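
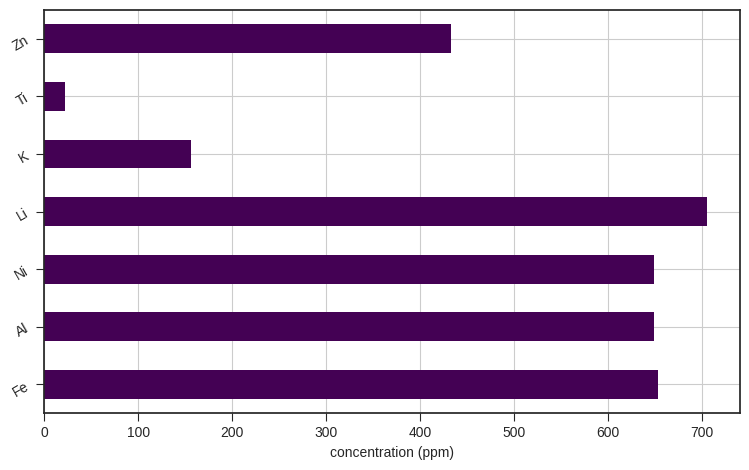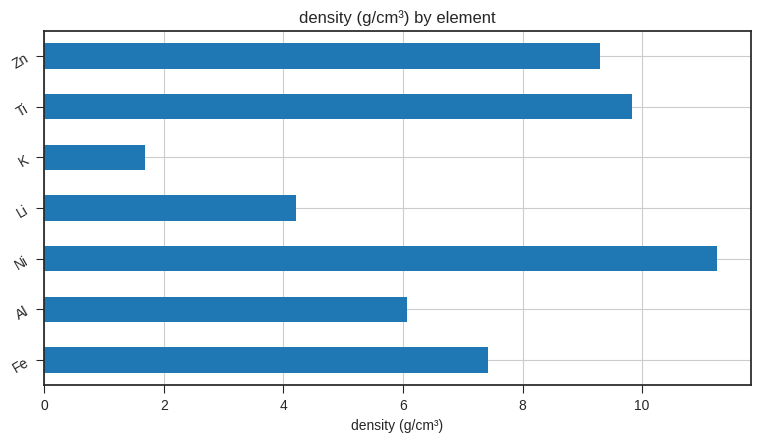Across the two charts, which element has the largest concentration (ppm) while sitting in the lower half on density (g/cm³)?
Li

Chart 2 median density (g/cm³) ≈ 8; below-median elements: Al, Li, K. Among those, Li has the highest concentration (ppm) (≈ 700).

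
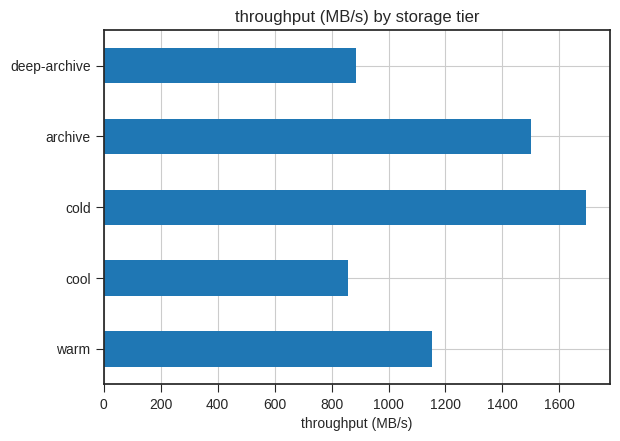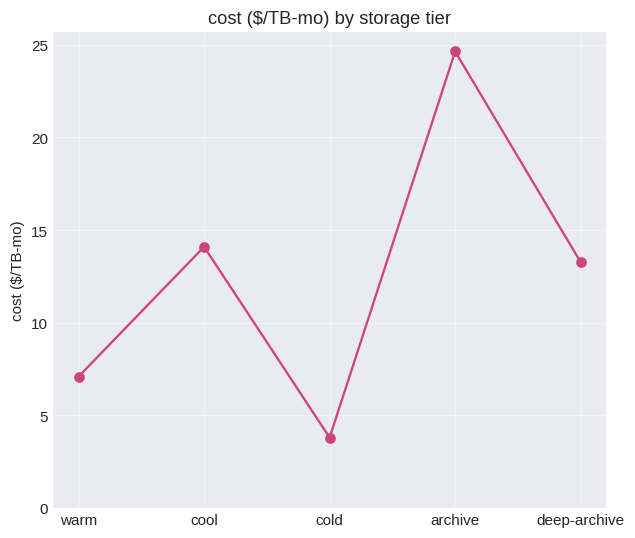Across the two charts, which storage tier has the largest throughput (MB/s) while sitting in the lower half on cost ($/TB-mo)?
Chart 2 median cost ($/TB-mo) ≈ 15; below-median storage tiers: warm, cold. Among those, cold has the highest throughput (MB/s) (≈ 1600).

cold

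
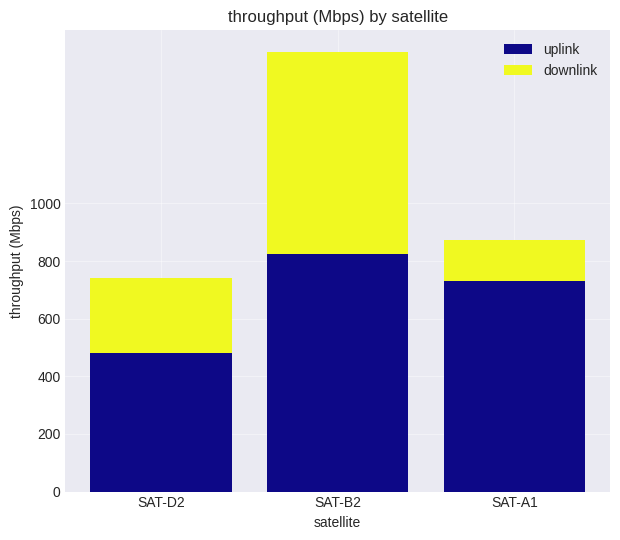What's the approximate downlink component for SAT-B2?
≈ 800

downlink top ≈ 1600, bottom ≈ 800; segment ≈ 800.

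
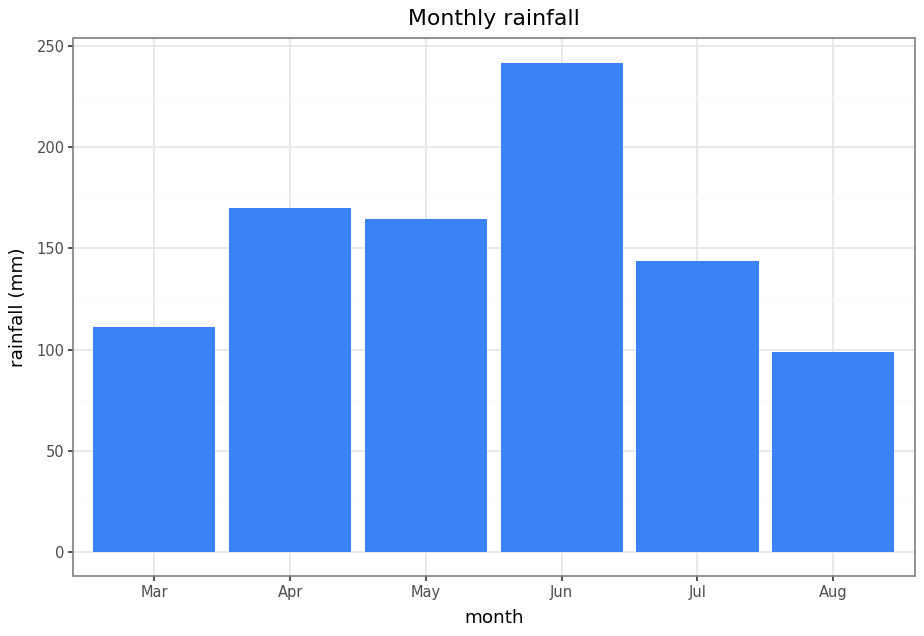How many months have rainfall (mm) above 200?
Above 200: Jun.

1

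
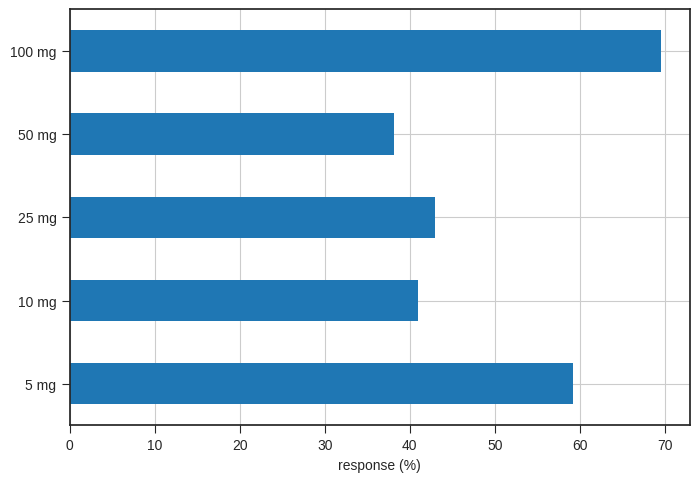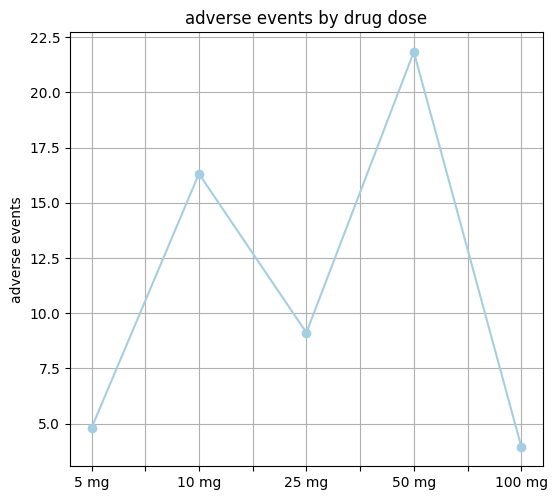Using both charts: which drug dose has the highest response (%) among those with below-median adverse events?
Chart 2 median adverse events ≈ 10; below-median drug doses: 5 mg, 100 mg. Among those, 100 mg has the highest response (%) (≈ 70).

100 mg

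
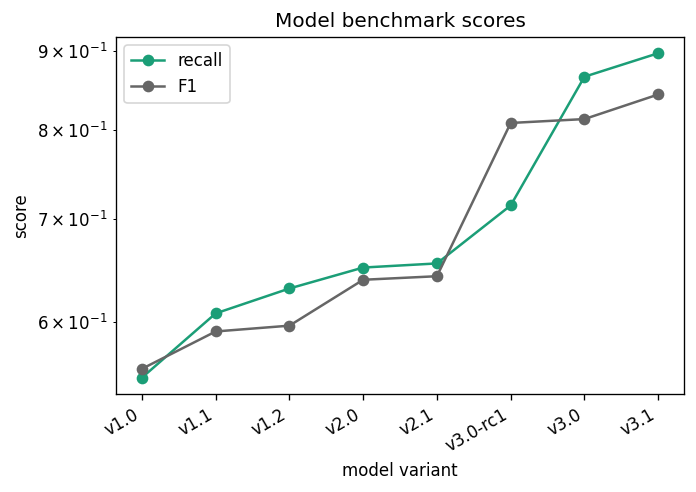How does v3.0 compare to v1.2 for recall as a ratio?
v3.0 ≈ 0.85, v1.2 ≈ 0.65; 0.85/0.65 ≈ 1.31.

≈ 1.31×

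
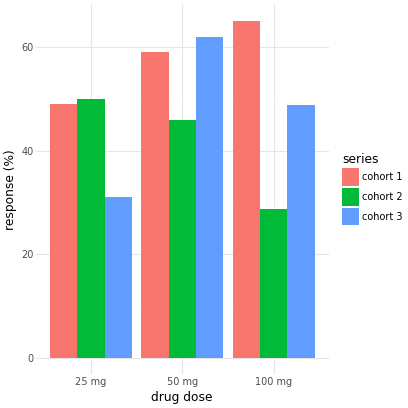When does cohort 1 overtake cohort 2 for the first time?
25 mg: cohort 1 ≈ 50 vs cohort 2 ≈ 50 (not yet); 50 mg: cohort 1 ≈ 60 vs cohort 2 ≈ 50 (first crossover).

50 mg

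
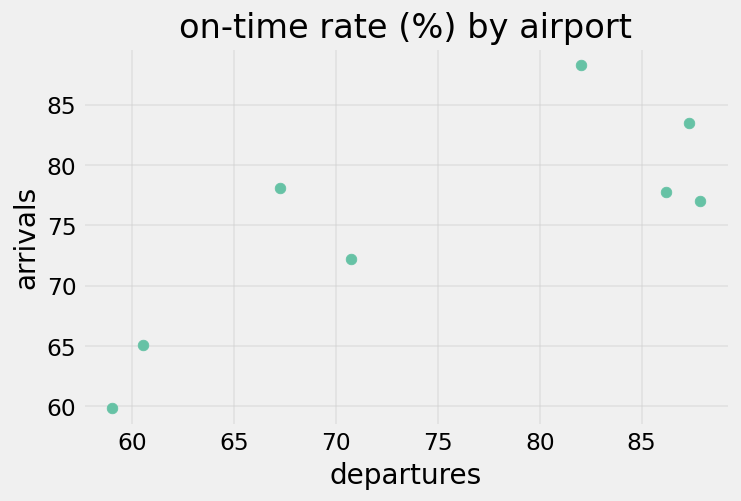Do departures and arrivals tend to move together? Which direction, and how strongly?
Points are positively correlated; strong (|r| ≈ 0.8).

positive, strong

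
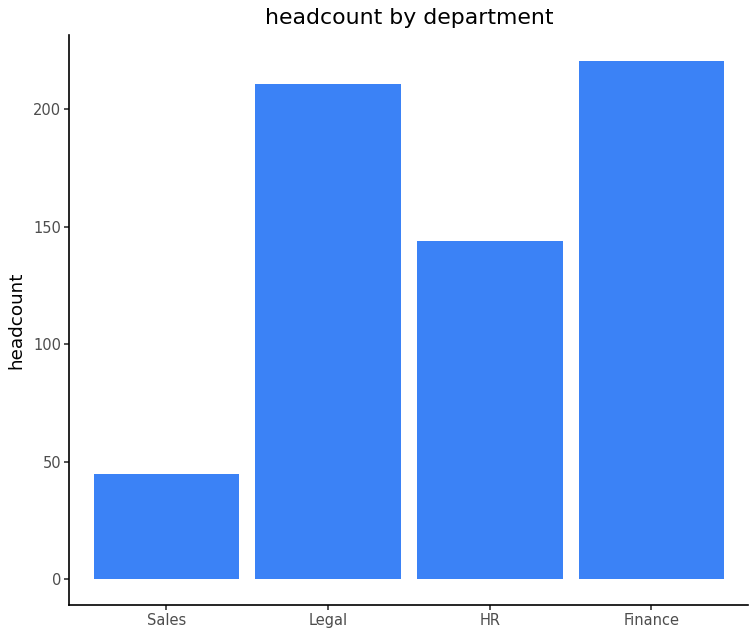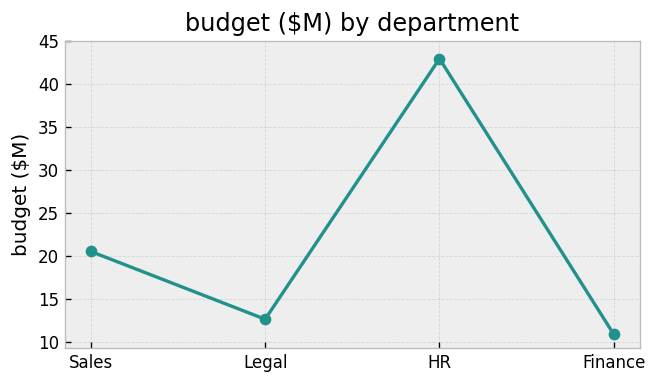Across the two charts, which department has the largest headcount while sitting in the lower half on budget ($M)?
Finance

Chart 2 median budget ($M) ≈ 15; below-median departments: Legal, Finance. Among those, Finance has the highest headcount (≈ 225).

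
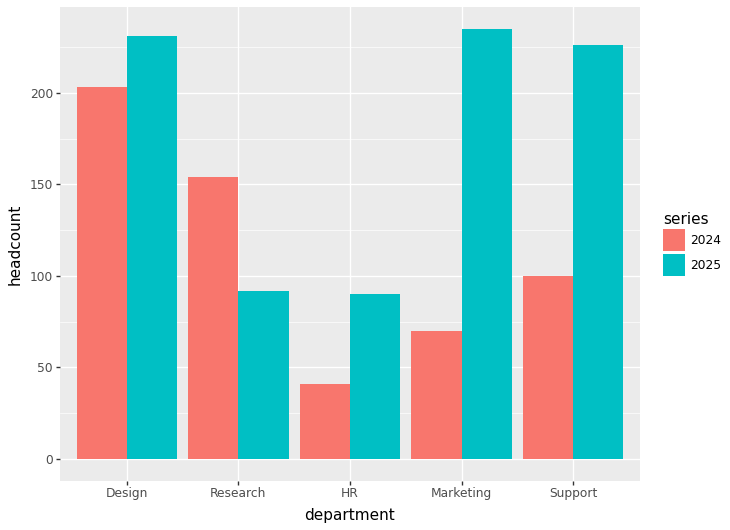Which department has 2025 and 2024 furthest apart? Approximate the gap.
Marketing: 2025 ≈ 240, 2024 ≈ 80 → gap ≈ 160. Next-largest (Support) is only ≈ 120.

Marketing, ≈ 160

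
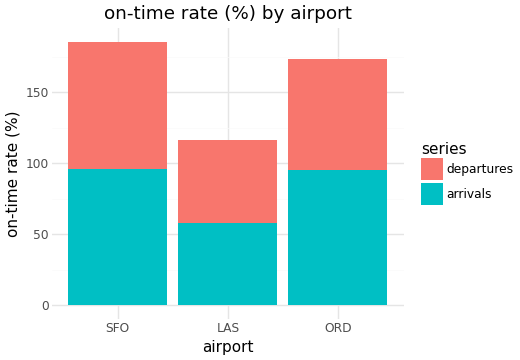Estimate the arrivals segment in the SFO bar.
≈ 100

arrivals top ≈ 100, bottom ≈ 0; segment ≈ 100.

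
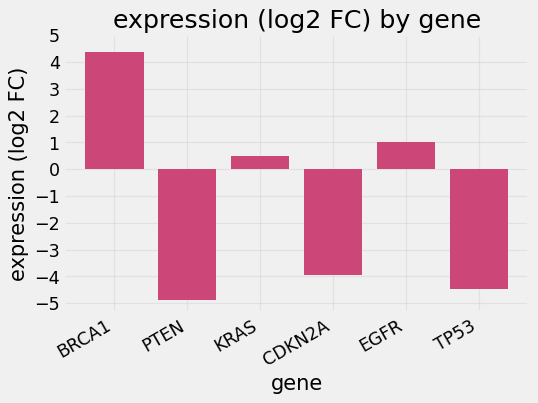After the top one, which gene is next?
Top 3: BRCA1 ≈ 4, EGFR ≈ 1, KRAS ≈ 0.

EGFR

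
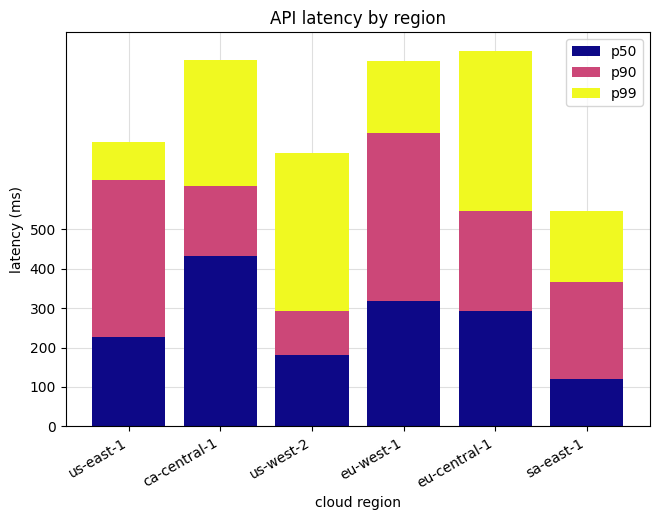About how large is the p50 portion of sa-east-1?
p50 top ≈ 100, bottom ≈ 0; segment ≈ 100.

≈ 100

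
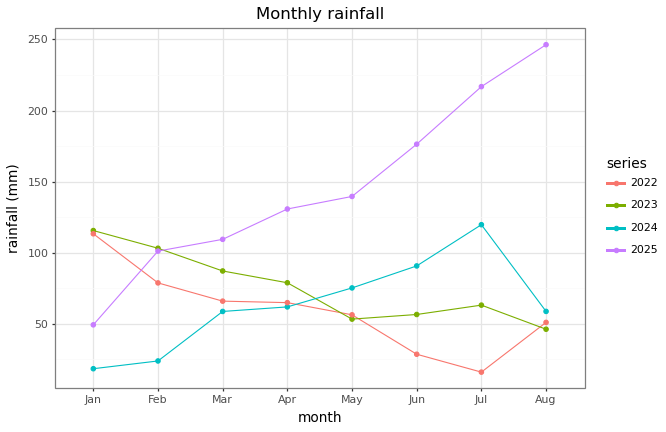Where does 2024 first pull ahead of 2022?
Apr: 2024 ≈ 60 vs 2022 ≈ 60 (not yet); May: 2024 ≈ 80 vs 2022 ≈ 60 (first crossover).

May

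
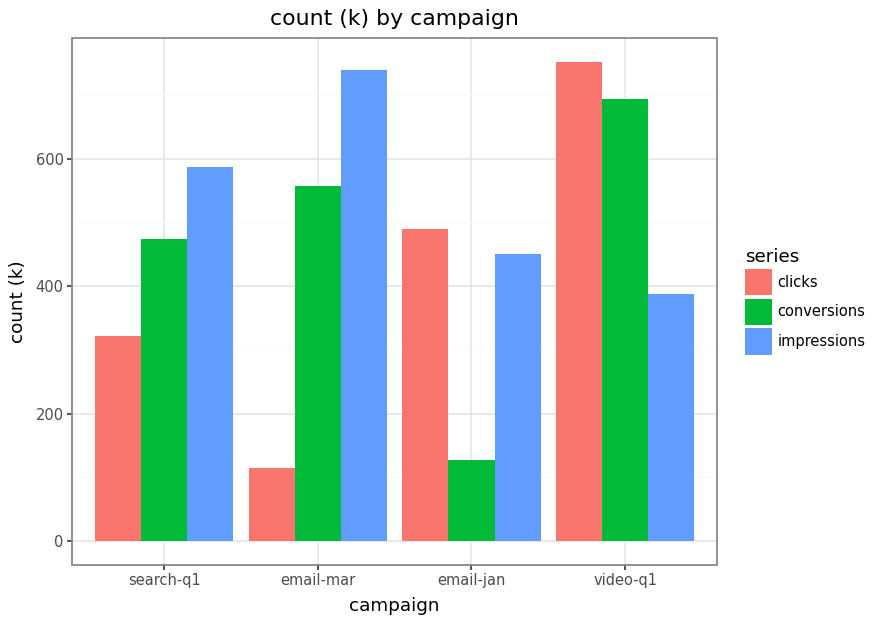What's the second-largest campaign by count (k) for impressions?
Top 3 for impressions: email-mar ≈ 700, search-q1 ≈ 600, email-jan ≈ 500.

search-q1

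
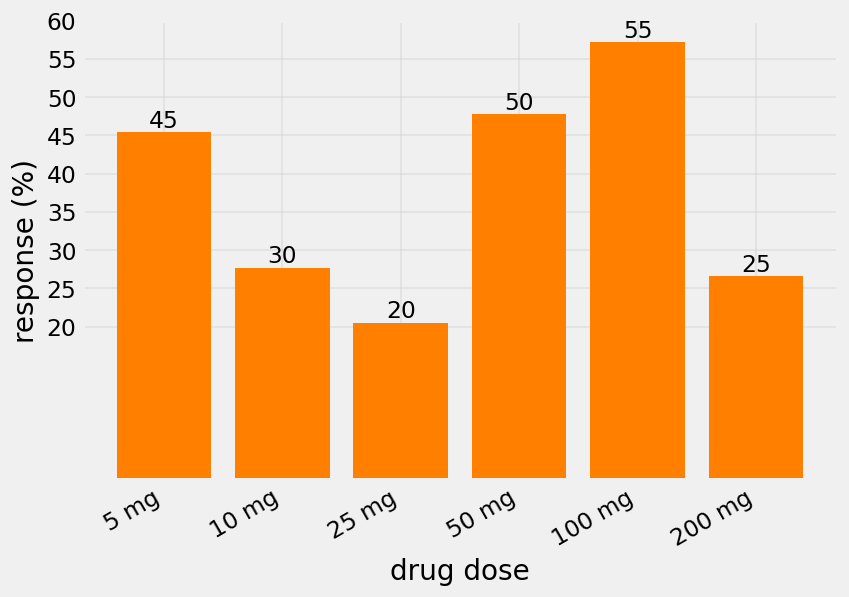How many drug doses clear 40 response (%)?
3

Above 40: 5 mg, 50 mg, 100 mg.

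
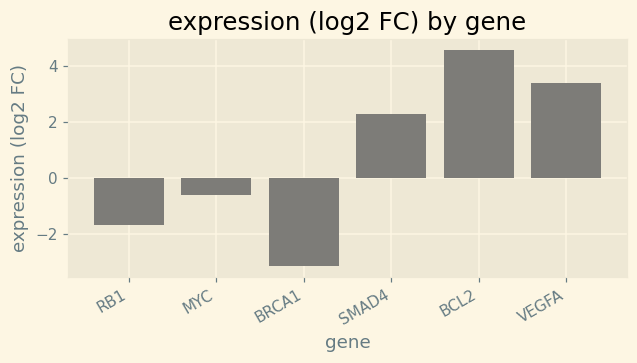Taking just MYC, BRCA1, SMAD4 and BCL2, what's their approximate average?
≈ 1

(-1 + -3 + 2 + 5) / 4 ≈ 1.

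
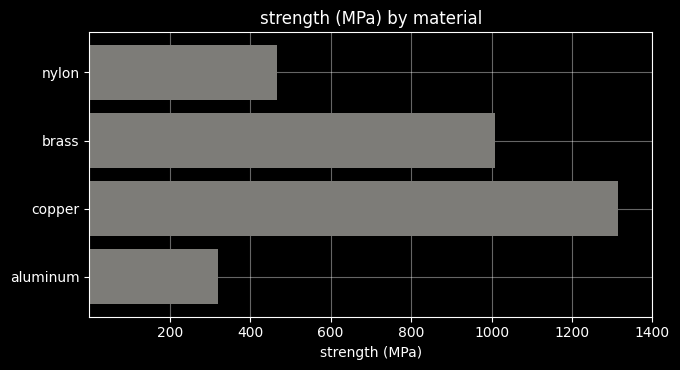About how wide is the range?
Max copper ≈ 1400, min aluminum ≈ 400; range ≈ 1000.

≈ 1000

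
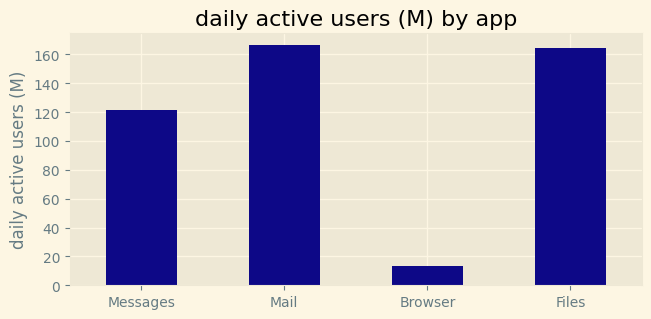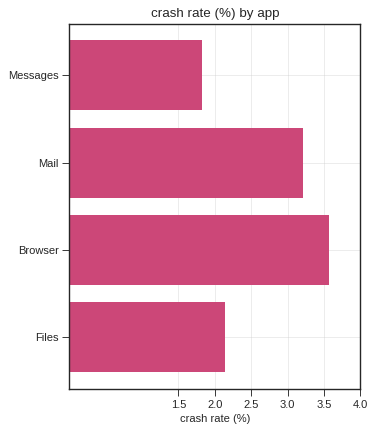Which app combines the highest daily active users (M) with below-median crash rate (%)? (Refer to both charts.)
Chart 2 median crash rate (%) ≈ 2.5; below-median apps: Messages, Files. Among those, Files has the highest daily active users (M) (≈ 160).

Files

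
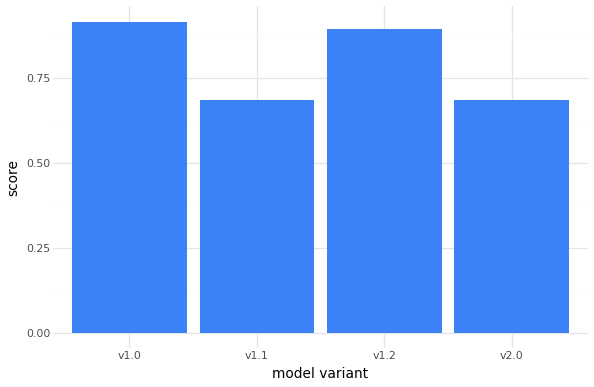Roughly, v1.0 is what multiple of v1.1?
≈ 1.29×

v1.0 ≈ 0.9, v1.1 ≈ 0.7; 0.9/0.7 ≈ 1.29.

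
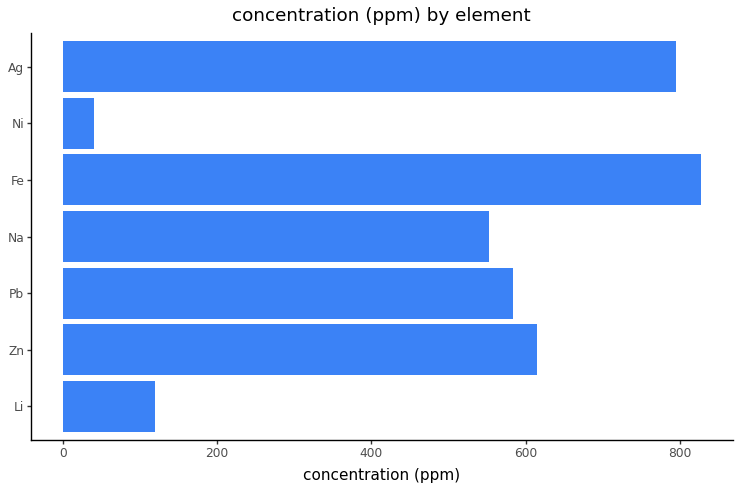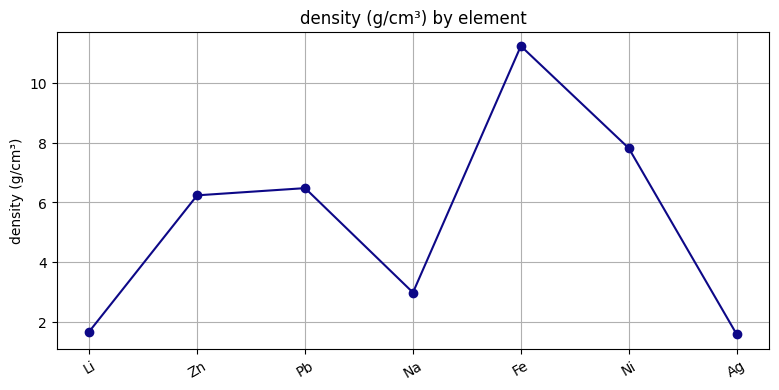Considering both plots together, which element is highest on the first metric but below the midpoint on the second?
Chart 2 median density (g/cm³) ≈ 6; below-median elements: Li, Na, Ag. Among those, Ag has the highest concentration (ppm) (≈ 800).

Ag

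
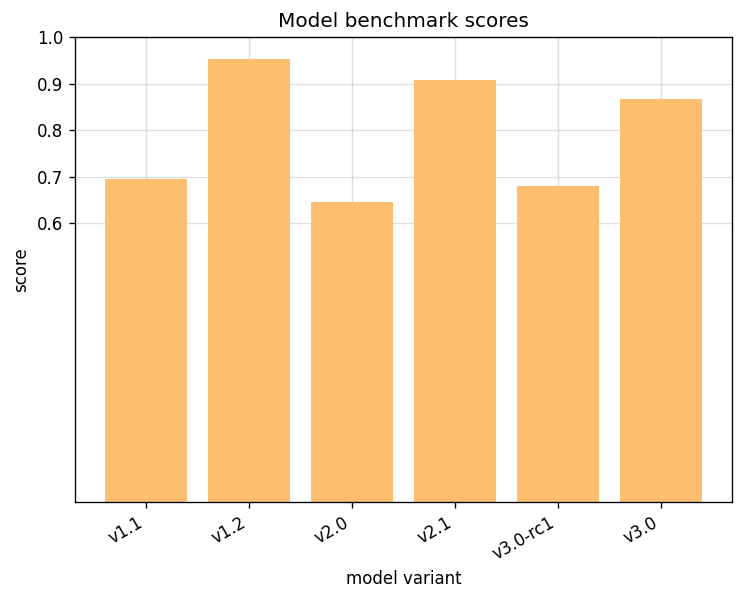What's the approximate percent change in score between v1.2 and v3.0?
≈ -10%

v1.2 ≈ 1.0, v3.0 ≈ 0.9; (0.9 − 1.0) / 1.0 ≈ -10%.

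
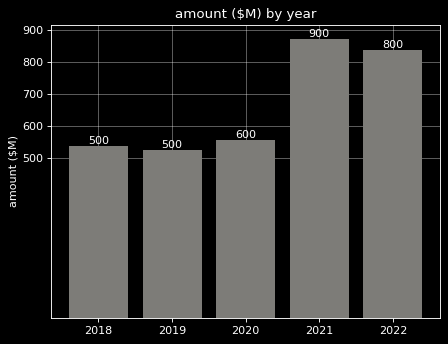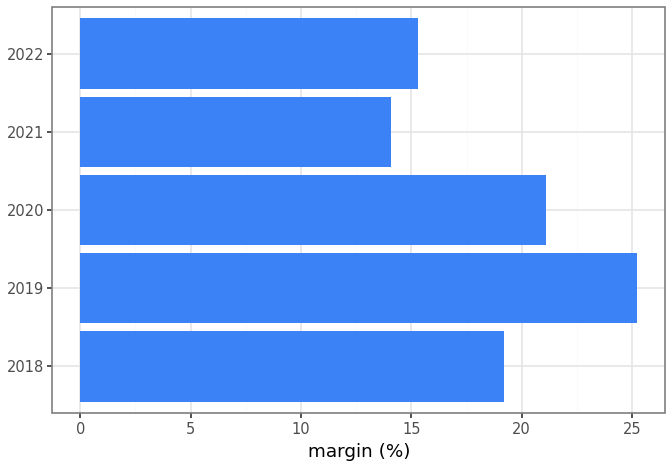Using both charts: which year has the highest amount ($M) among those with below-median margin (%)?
2021

Chart 2 median margin (%) ≈ 20; below-median years: 2021, 2022. Among those, 2021 has the highest amount ($M) (≈ 900).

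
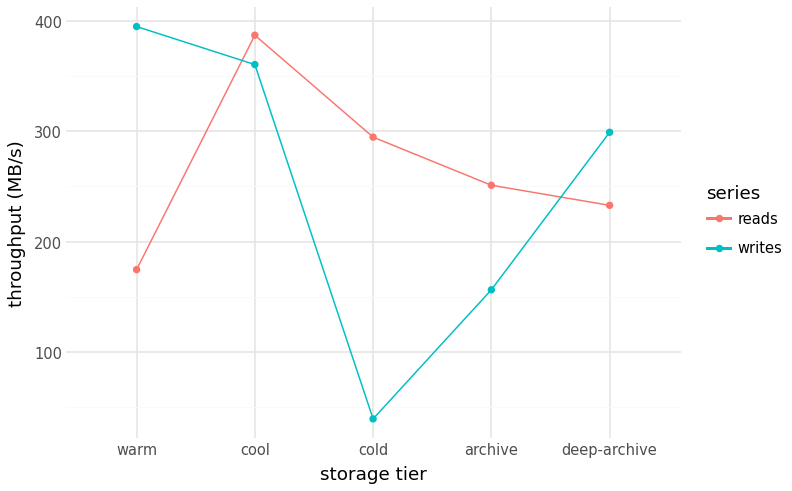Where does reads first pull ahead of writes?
cool

warm: reads ≈ 150 vs writes ≈ 400 (not yet); cool: reads ≈ 400 vs writes ≈ 350 (first crossover).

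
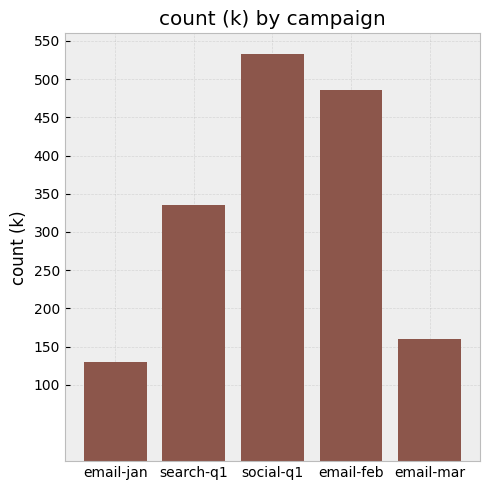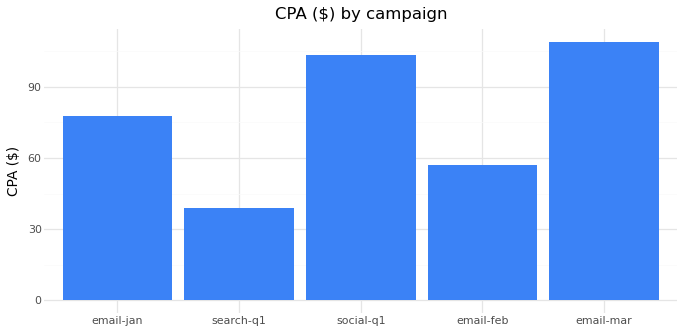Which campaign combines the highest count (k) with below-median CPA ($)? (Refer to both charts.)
email-feb

Chart 2 median CPA ($) ≈ 80; below-median campaigns: search-q1, email-feb. Among those, email-feb has the highest count (k) (≈ 500).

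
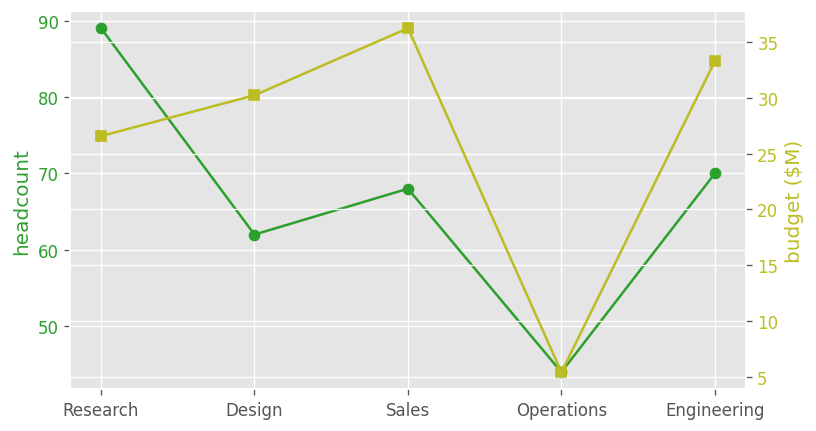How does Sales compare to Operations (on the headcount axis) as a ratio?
Sales ≈ 70, Operations ≈ 45; 70/45 ≈ 1.56.

≈ 1.56×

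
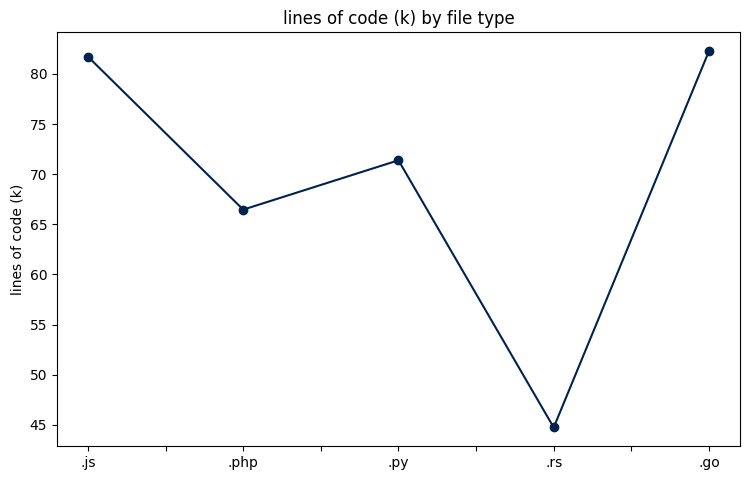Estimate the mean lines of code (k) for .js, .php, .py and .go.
≈ 74

(80 + 65 + 70 + 80) / 4 ≈ 74.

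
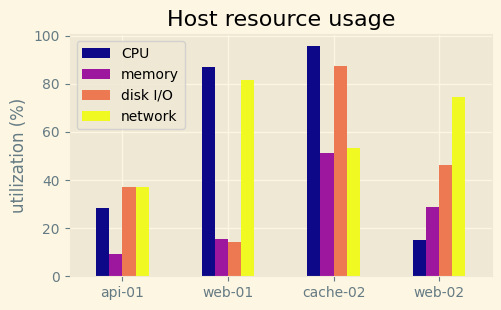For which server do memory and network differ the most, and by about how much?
web-01, ≈ 60 %

web-01: memory ≈ 20, network ≈ 80 → gap ≈ 60. Next-largest (web-02) is only ≈ 40.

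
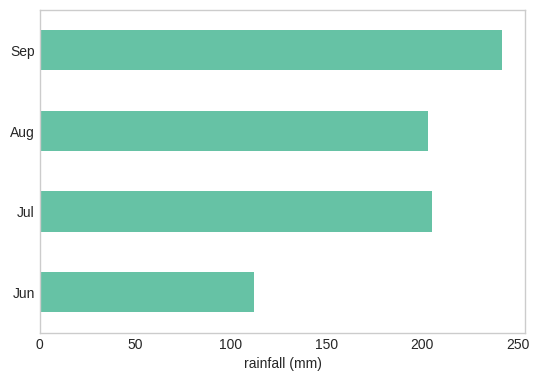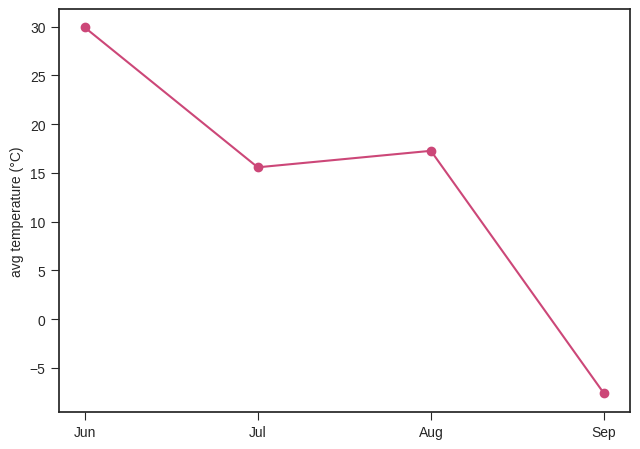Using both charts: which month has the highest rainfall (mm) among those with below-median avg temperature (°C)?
Chart 2 median avg temperature (°C) ≈ 15; below-median months: Jul, Sep. Among those, Sep has the highest rainfall (mm) (≈ 250).

Sep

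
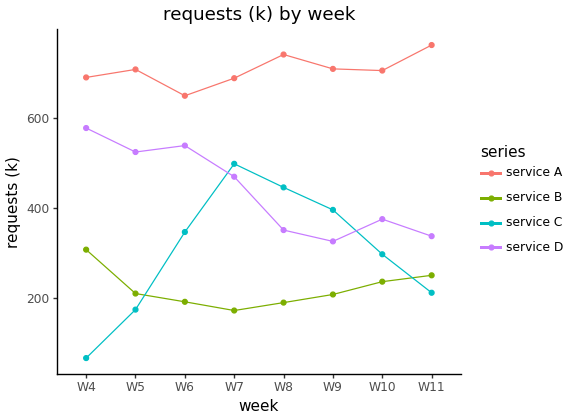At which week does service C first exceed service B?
W5: service C ≈ 200 vs service B ≈ 200 (not yet); W6: service C ≈ 300 vs service B ≈ 200 (first crossover).

W6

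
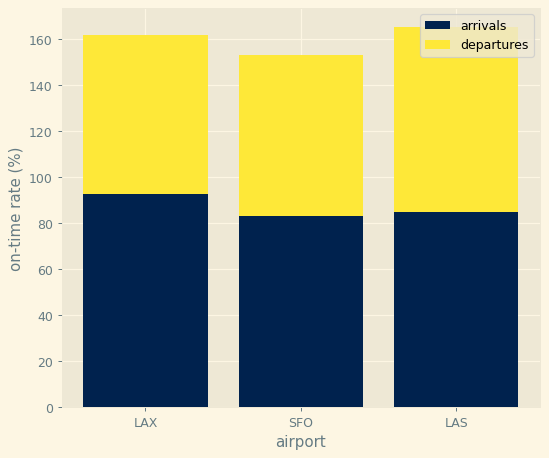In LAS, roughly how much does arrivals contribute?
≈ 80

arrivals top ≈ 80, bottom ≈ 0; segment ≈ 80.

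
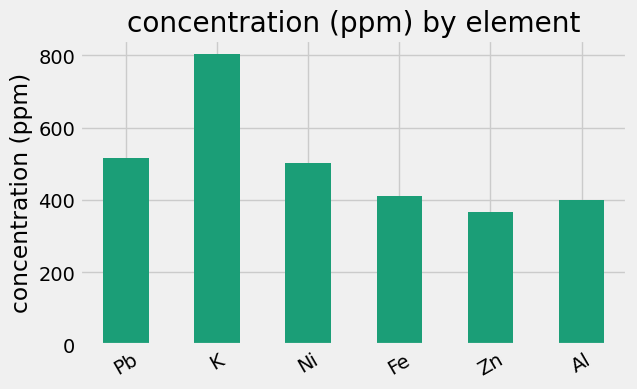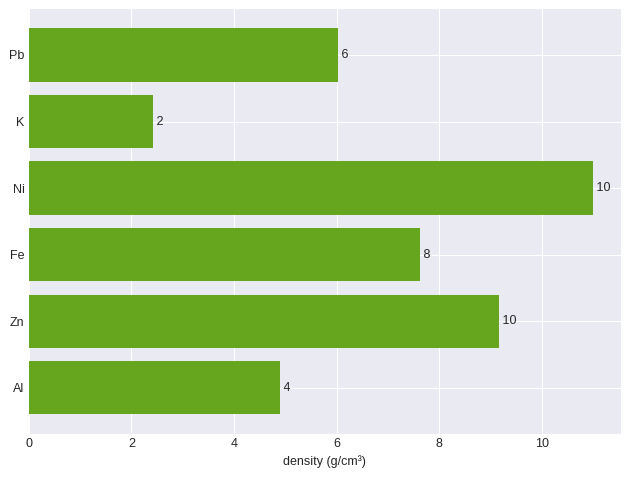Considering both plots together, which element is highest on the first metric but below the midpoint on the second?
K

Chart 2 median density (g/cm³) ≈ 6; below-median elements: Pb, K, Al. Among those, K has the highest concentration (ppm) (≈ 800).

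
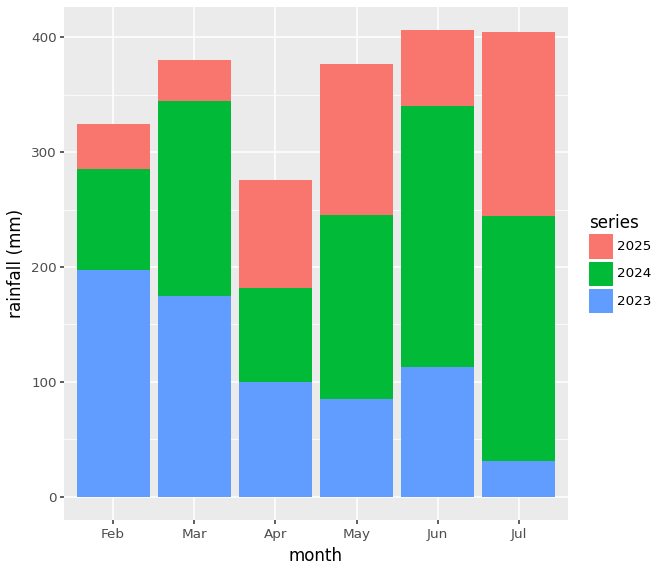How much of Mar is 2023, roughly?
2023 top ≈ 150, bottom ≈ 0; segment ≈ 150.

≈ 150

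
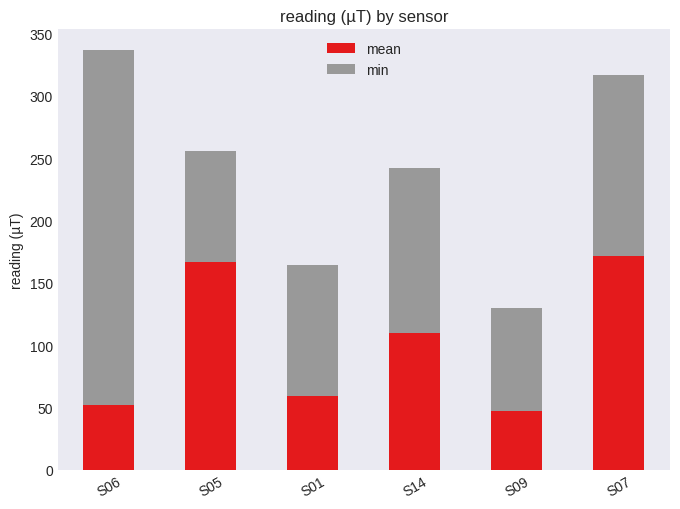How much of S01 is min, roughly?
≈ 100

min top ≈ 150, bottom ≈ 50; segment ≈ 100.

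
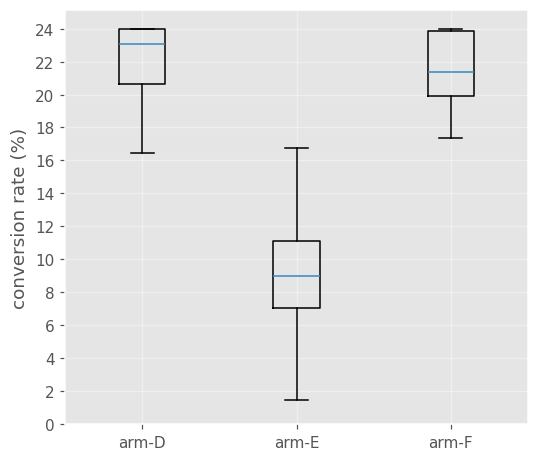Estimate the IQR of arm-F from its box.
≈ 4

Q3 ≈ 24, Q1 ≈ 20; IQR ≈ 4.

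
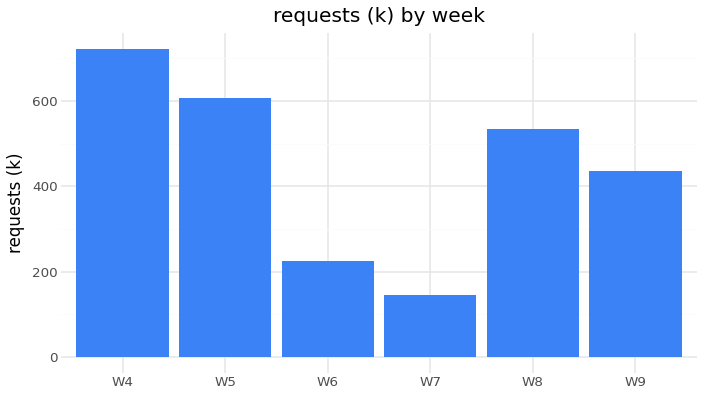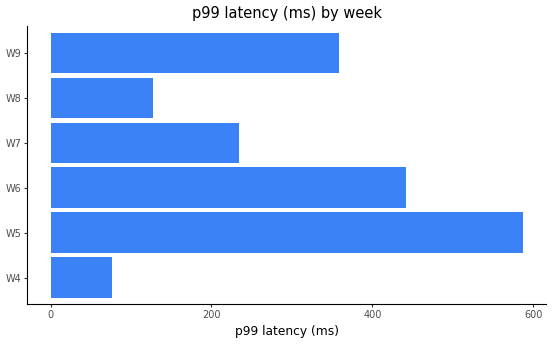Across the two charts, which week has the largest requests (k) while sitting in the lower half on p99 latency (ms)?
Chart 2 median p99 latency (ms) ≈ 300; below-median weeks: W4, W7, W8. Among those, W4 has the highest requests (k) (≈ 700).

W4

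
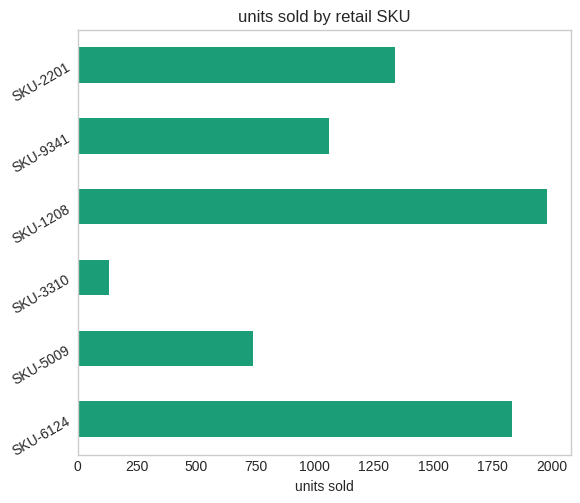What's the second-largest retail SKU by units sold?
Top 3: SKU-1208 ≈ 2000, SKU-6124 ≈ 1800, SKU-2201 ≈ 1400.

SKU-6124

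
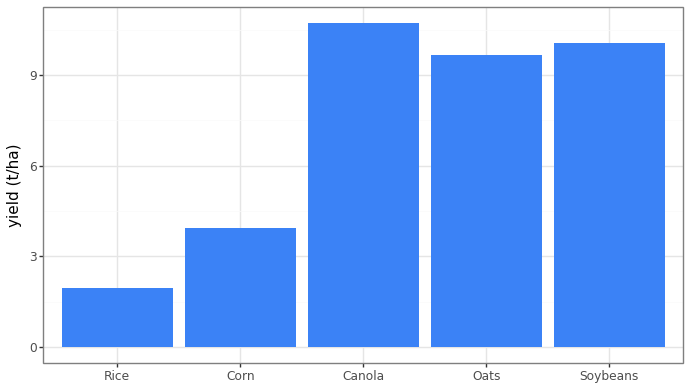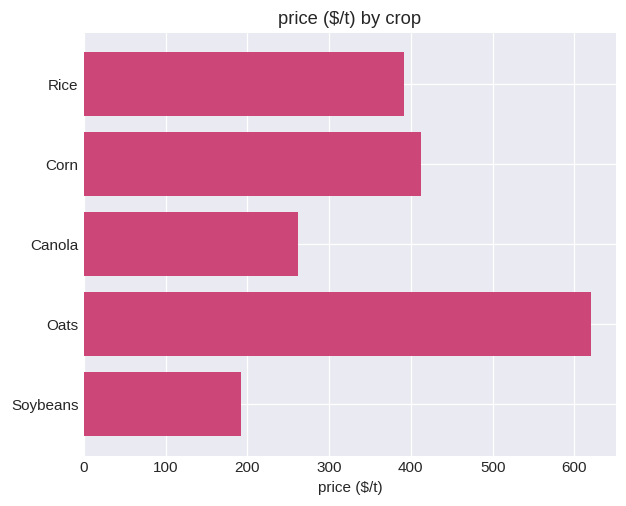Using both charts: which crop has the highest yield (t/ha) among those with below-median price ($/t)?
Chart 2 median price ($/t) ≈ 400; below-median crops: Canola, Soybeans. Among those, Canola has the highest yield (t/ha) (≈ 11).

Canola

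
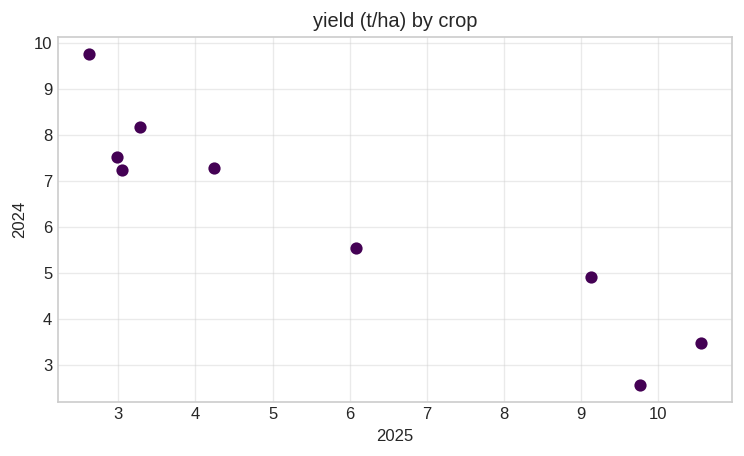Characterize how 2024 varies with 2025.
negative, strong

Points are negatively correlated; strong (|r| ≈ 0.9).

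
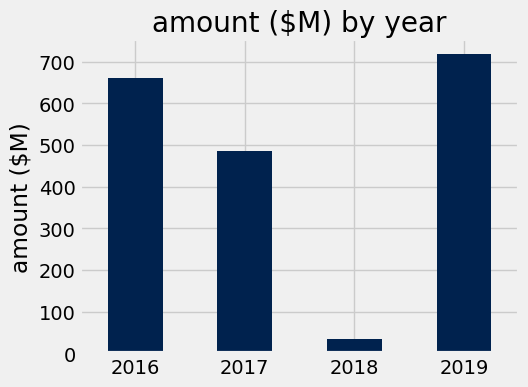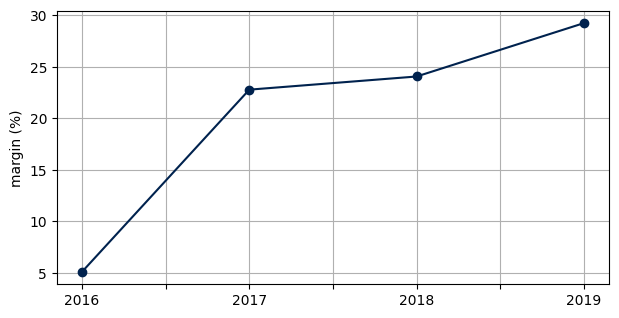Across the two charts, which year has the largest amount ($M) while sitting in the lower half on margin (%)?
2016

Chart 2 median margin (%) ≈ 25; below-median years: 2016, 2017. Among those, 2016 has the highest amount ($M) (≈ 700).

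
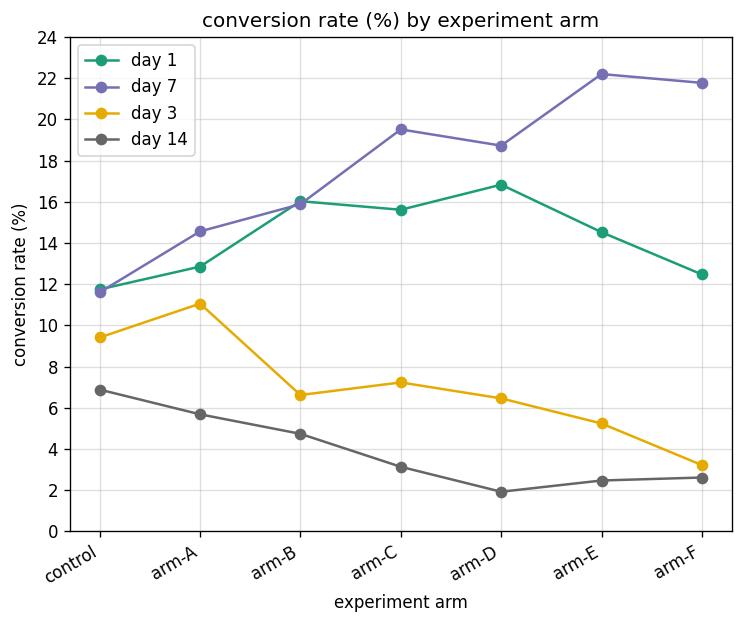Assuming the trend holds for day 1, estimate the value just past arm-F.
≈ 10

Last three: 16, 14, 12 → slope ≈ -2/step → next ≈ 10.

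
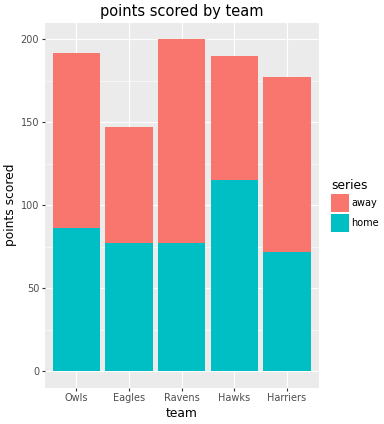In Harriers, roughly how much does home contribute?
≈ 80

home top ≈ 80, bottom ≈ 0; segment ≈ 80.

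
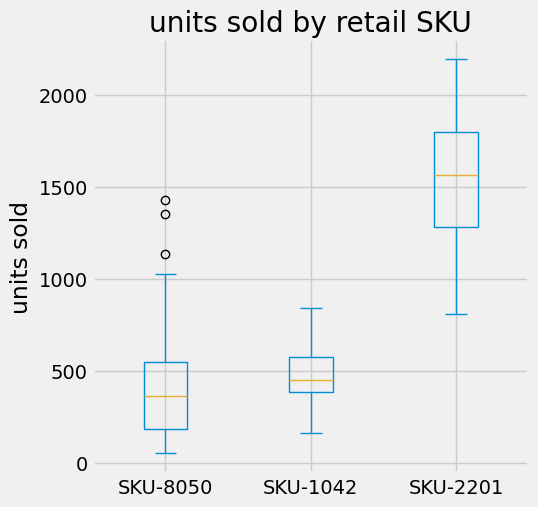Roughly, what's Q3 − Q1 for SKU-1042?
Q3 ≈ 600, Q1 ≈ 400; IQR ≈ 200.

≈ 200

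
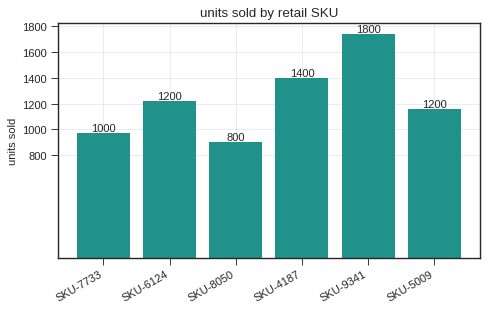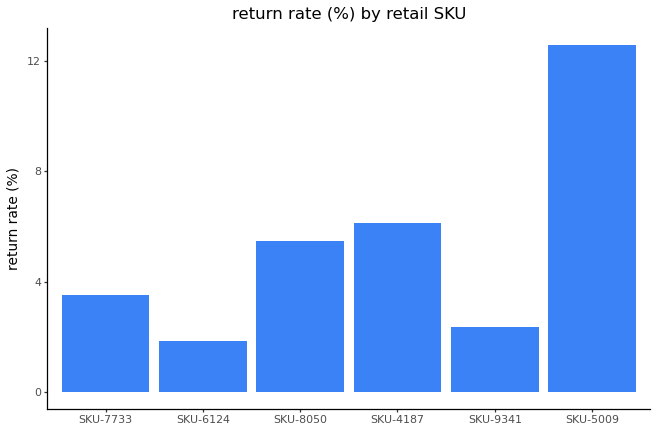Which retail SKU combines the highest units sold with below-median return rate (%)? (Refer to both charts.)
SKU-9341

Chart 2 median return rate (%) ≈ 4; below-median retail SKUs: SKU-7733, SKU-6124, SKU-9341. Among those, SKU-9341 has the highest units sold (≈ 1800).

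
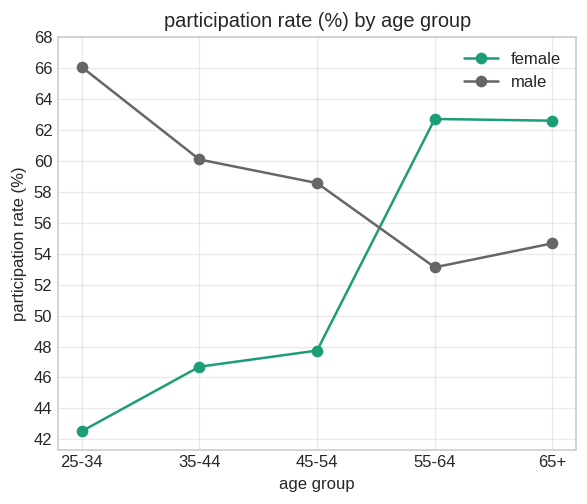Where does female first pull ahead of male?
45-54: female ≈ 48 vs male ≈ 58 (not yet); 55-64: female ≈ 62 vs male ≈ 54 (first crossover).

55-64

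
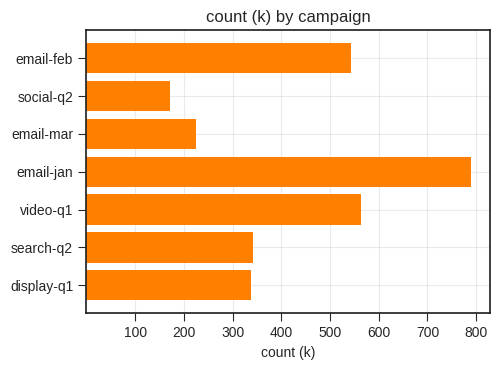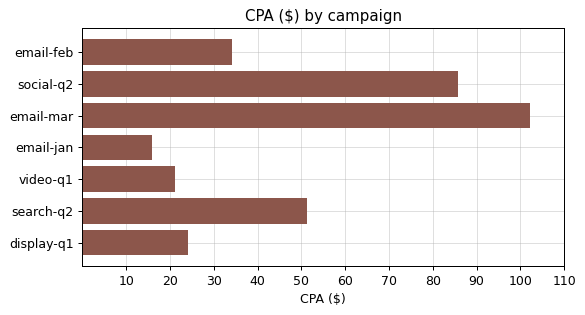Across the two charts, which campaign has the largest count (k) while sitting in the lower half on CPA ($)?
email-jan

Chart 2 median CPA ($) ≈ 30; below-median campaigns: email-jan, video-q1, display-q1. Among those, email-jan has the highest count (k) (≈ 800).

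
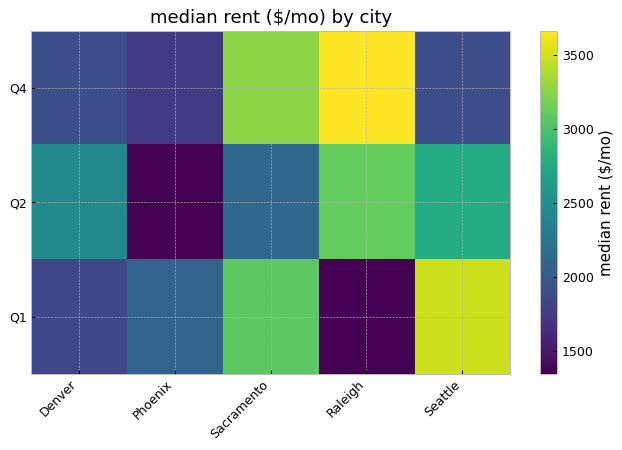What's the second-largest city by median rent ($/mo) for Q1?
Top 3 for Q1: Seattle ≈ 3400, Sacramento ≈ 3000, Phoenix ≈ 2000.

Sacramento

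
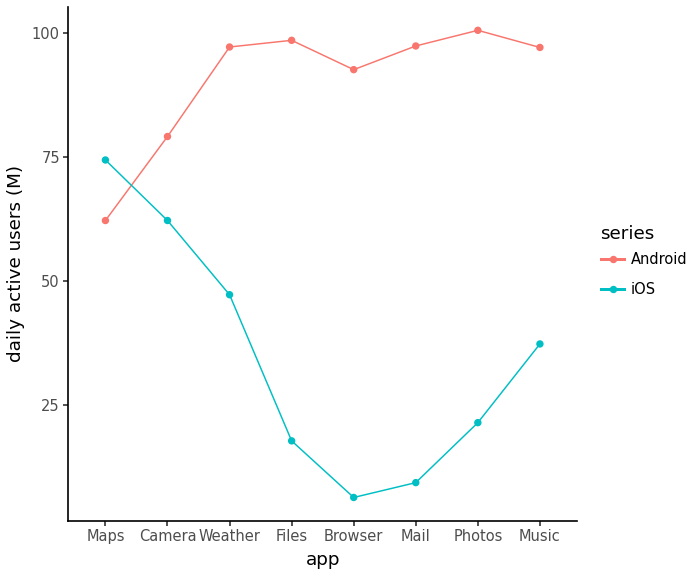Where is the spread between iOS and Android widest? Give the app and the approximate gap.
Mail: iOS ≈ 10, Android ≈ 100 → gap ≈ 90. Next-largest (Browser) is only ≈ 80.

Mail, ≈ 90 M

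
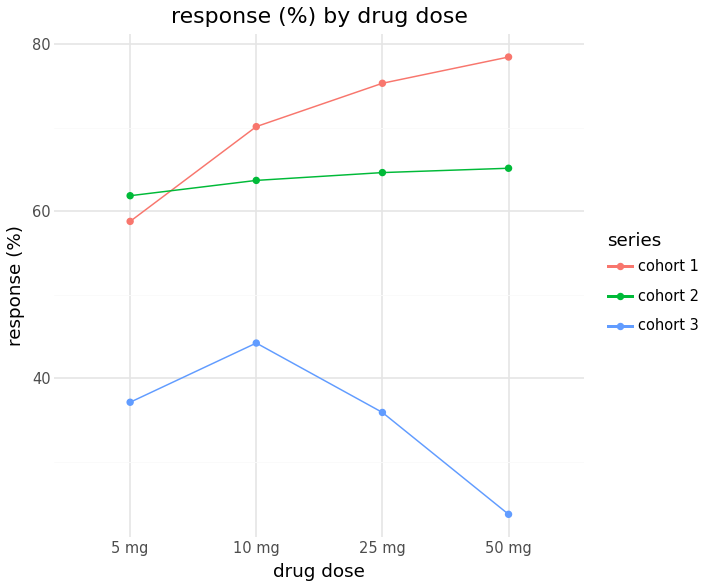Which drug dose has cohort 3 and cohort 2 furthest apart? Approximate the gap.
50 mg: cohort 3 ≈ 25, cohort 2 ≈ 65 → gap ≈ 40. Next-largest (25 mg) is only ≈ 30.

50 mg, ≈ 40 %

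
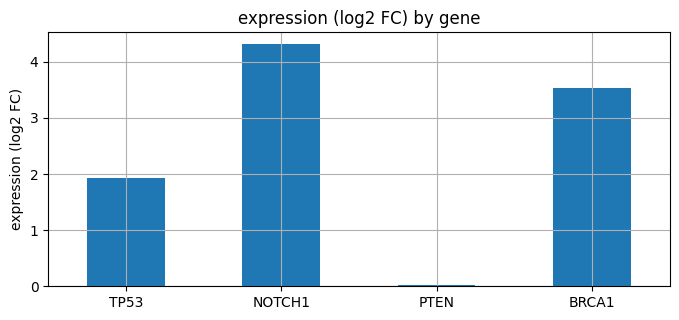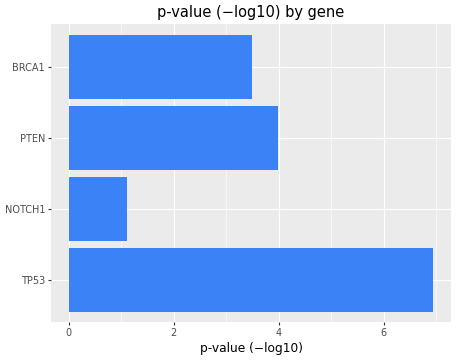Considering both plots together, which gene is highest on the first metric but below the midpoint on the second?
NOTCH1

Chart 2 median p-value (−log10) ≈ 4; below-median genes: NOTCH1, BRCA1. Among those, NOTCH1 has the highest expression (log2 FC) (≈ 4.5).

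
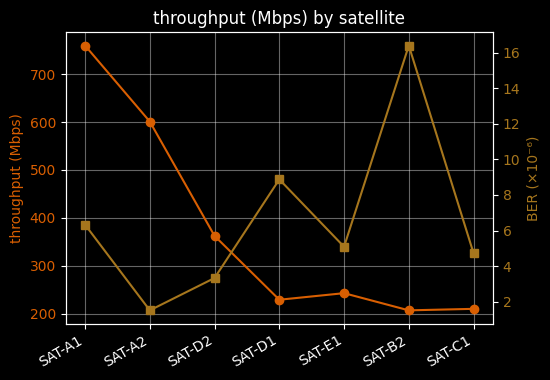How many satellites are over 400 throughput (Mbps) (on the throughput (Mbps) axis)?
Above 400: SAT-A1, SAT-A2.

2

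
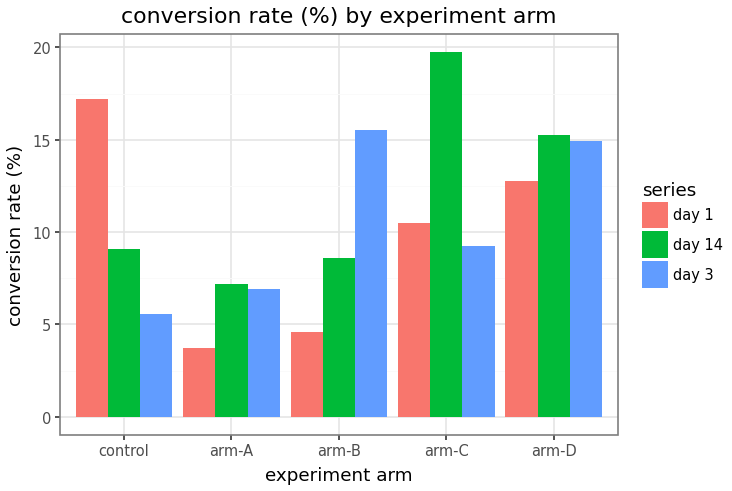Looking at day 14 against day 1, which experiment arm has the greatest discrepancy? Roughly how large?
arm-C, ≈ 10 %

arm-C: day 14 ≈ 20, day 1 ≈ 10 → gap ≈ 10. Next-largest (control) is only ≈ 8.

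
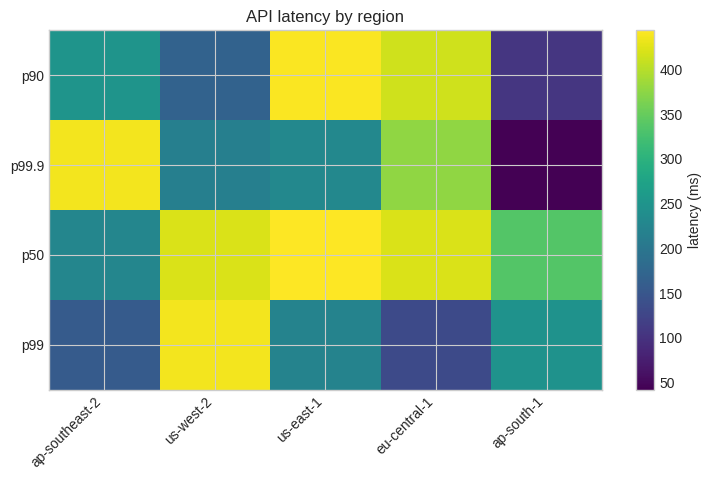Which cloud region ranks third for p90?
ap-southeast-2

Top 4 for p90: us-east-1 ≈ 450, eu-central-1 ≈ 400, ap-southeast-2 ≈ 250, us-west-2 ≈ 150.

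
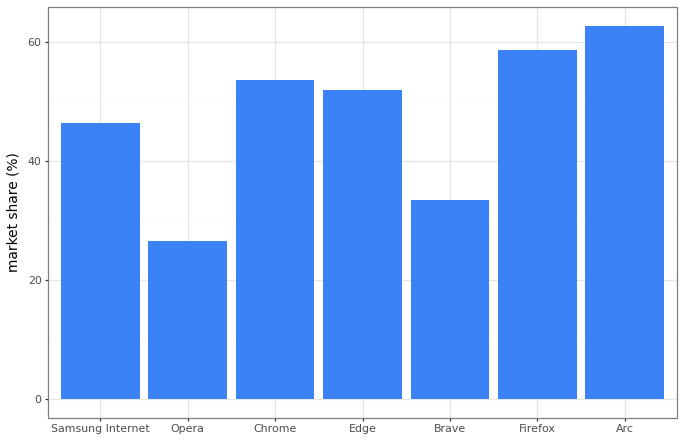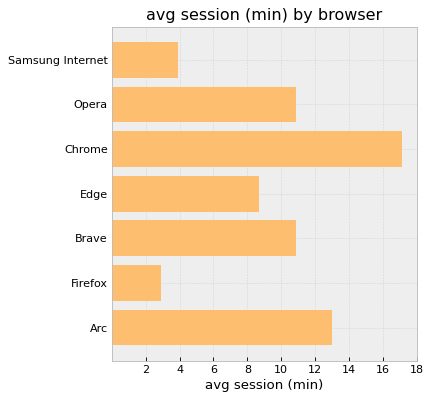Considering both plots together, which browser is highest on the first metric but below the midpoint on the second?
Chart 2 median avg session (min) ≈ 10; below-median browsers: Samsung Internet, Edge, Firefox. Among those, Firefox has the highest market share (%) (≈ 60).

Firefox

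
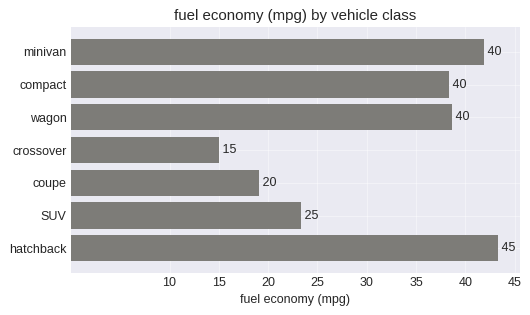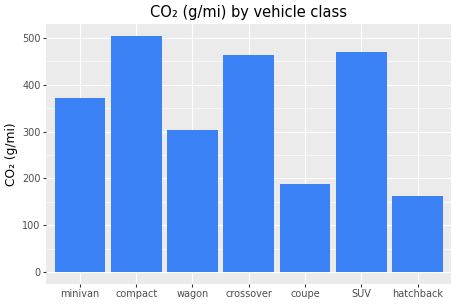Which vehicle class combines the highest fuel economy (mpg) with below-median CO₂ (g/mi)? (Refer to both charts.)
Chart 2 median CO₂ (g/mi) ≈ 350; below-median vehicle classes: wagon, coupe, hatchback. Among those, hatchback has the highest fuel economy (mpg) (≈ 45).

hatchback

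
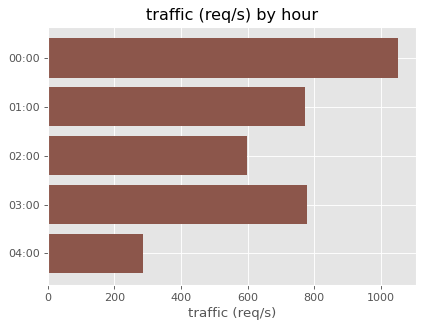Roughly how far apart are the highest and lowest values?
Max 00:00 ≈ 1100, min 04:00 ≈ 300; range ≈ 800.

≈ 800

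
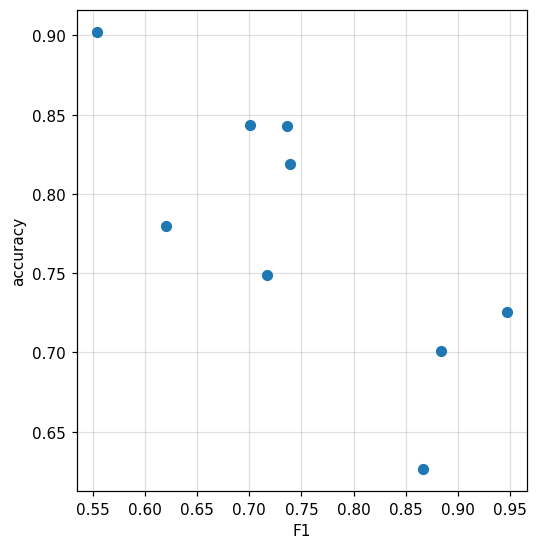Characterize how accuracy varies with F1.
Points are negatively correlated; strong (|r| ≈ 0.8).

negative, strong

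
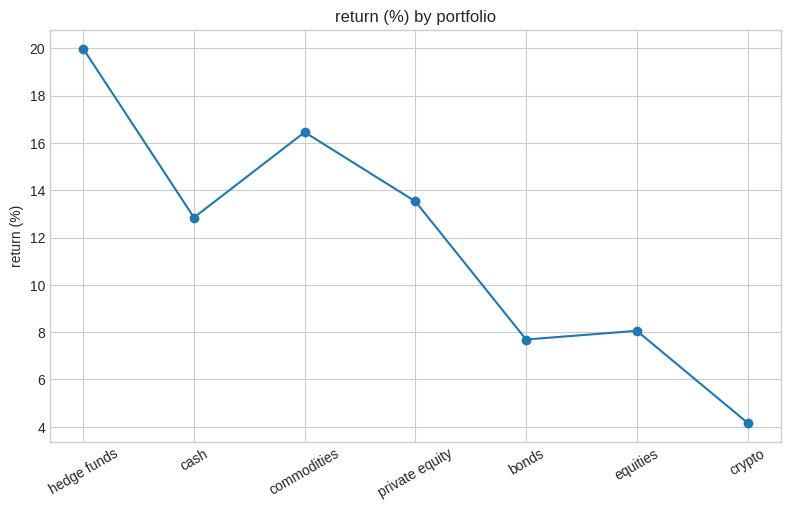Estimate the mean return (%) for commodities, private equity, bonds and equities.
(16 + 14 + 8 + 8) / 4 ≈ 12.

≈ 12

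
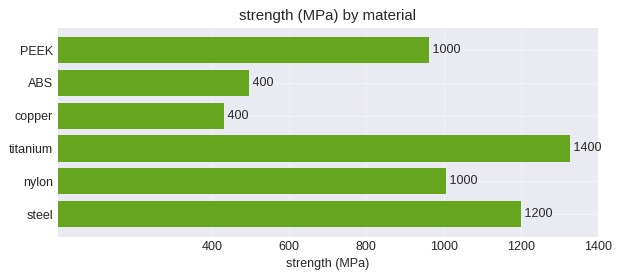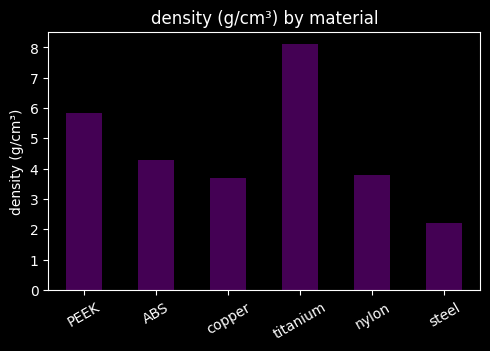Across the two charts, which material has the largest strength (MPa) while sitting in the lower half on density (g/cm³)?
Chart 2 median density (g/cm³) ≈ 4; below-median materials: copper, nylon, steel. Among those, steel has the highest strength (MPa) (≈ 1200).

steel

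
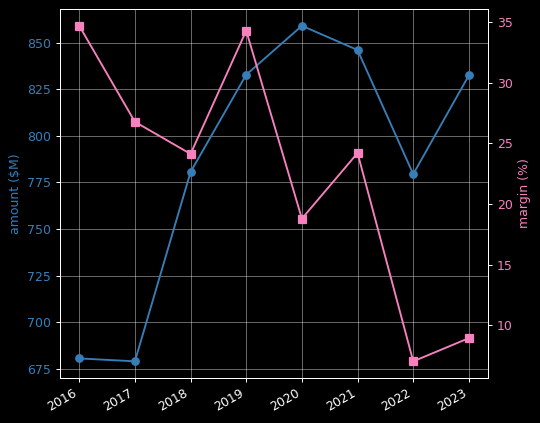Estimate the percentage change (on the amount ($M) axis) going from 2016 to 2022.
2016 ≈ 680, 2022 ≈ 780; (780 − 680) / 680 ≈ +14.7%.

≈ +14.7%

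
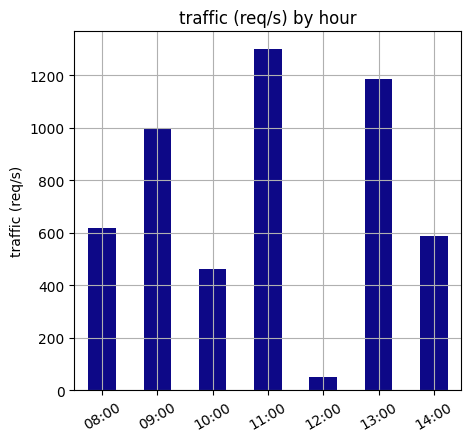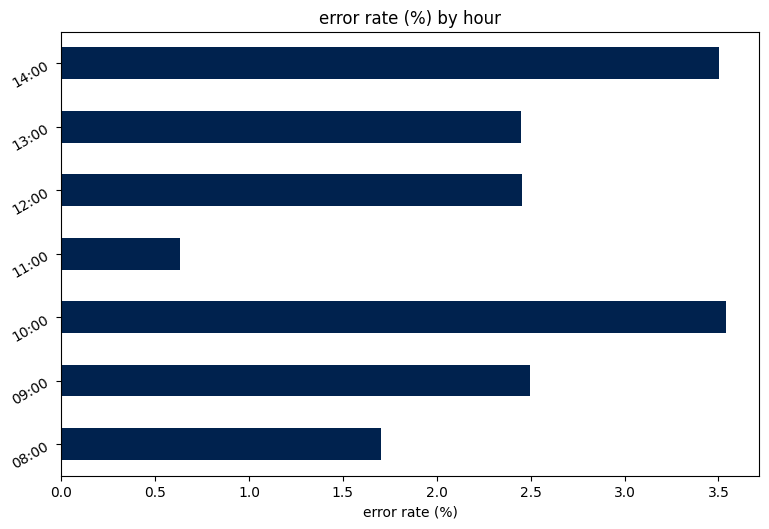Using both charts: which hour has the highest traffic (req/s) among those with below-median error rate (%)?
Chart 2 median error rate (%) ≈ 2.5; below-median hours: 08:00, 11:00, 13:00. Among those, 11:00 has the highest traffic (req/s) (≈ 1400).

11:00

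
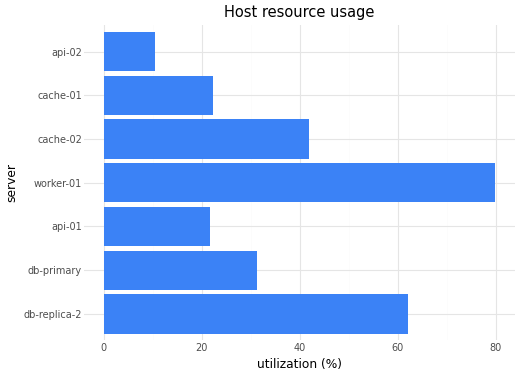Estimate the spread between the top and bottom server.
≈ 70

Max worker-01 ≈ 80, min api-02 ≈ 10; range ≈ 70.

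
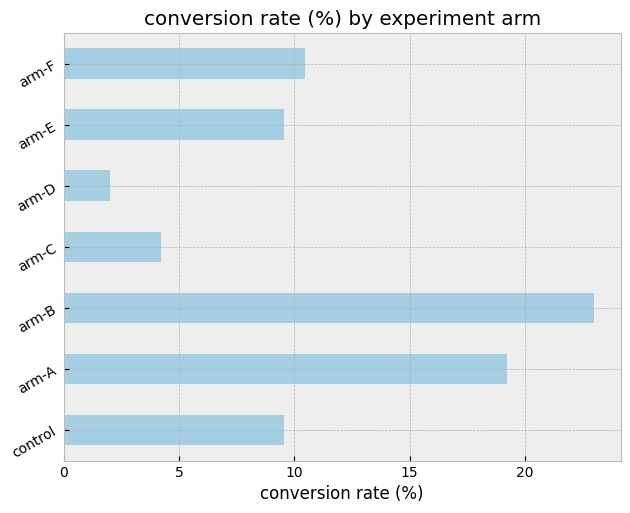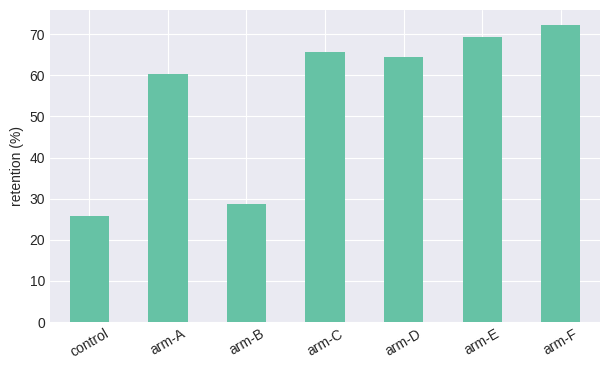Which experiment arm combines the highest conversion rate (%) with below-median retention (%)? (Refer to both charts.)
Chart 2 median retention (%) ≈ 60; below-median experiment arms: control, arm-A, arm-B. Among those, arm-B has the highest conversion rate (%) (≈ 25).

arm-B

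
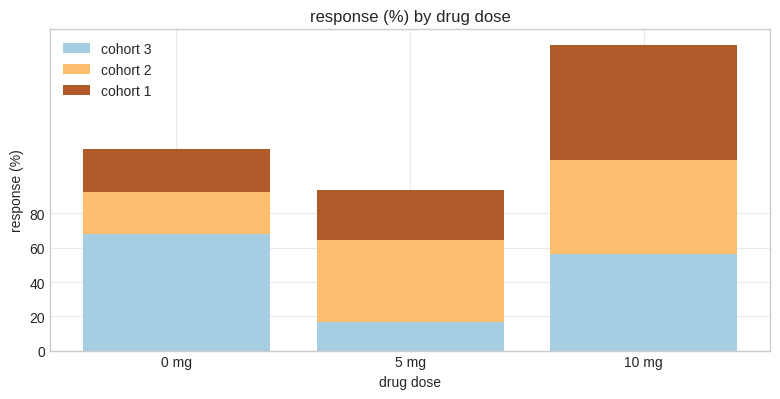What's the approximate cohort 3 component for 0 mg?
≈ 60

cohort 3 top ≈ 60, bottom ≈ 0; segment ≈ 60.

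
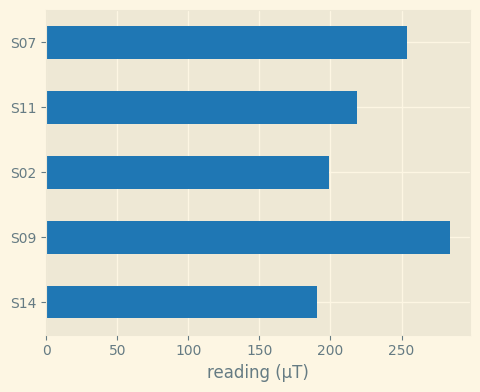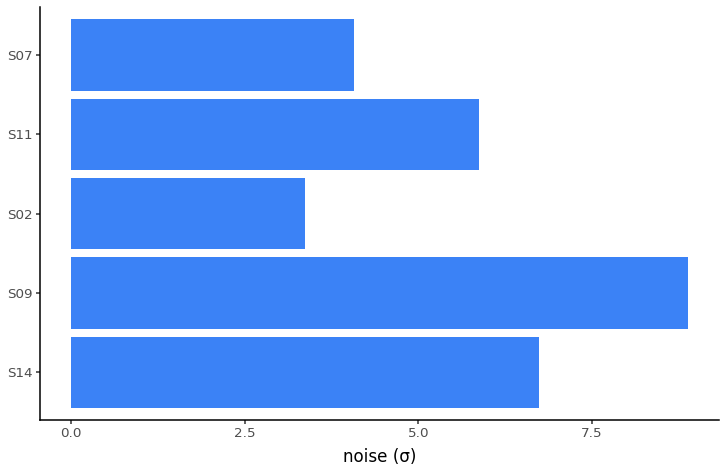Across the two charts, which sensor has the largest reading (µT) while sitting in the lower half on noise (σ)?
S07

Chart 2 median noise (σ) ≈ 6; below-median sensors: S02, S07. Among those, S07 has the highest reading (µT) (≈ 250).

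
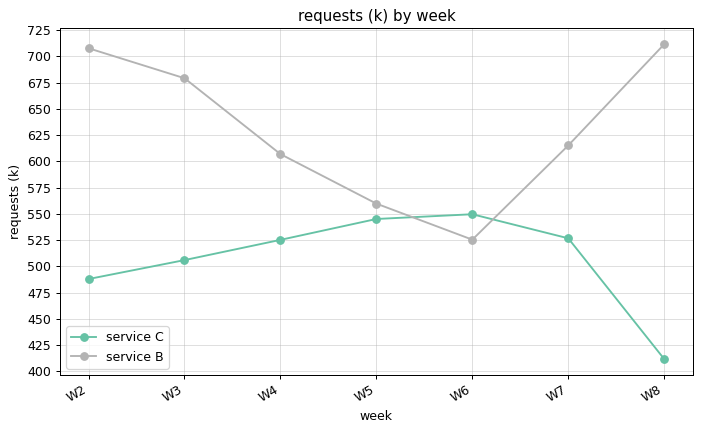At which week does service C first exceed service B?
W5: service C ≈ 550 vs service B ≈ 550 (not yet); W6: service C ≈ 550 vs service B ≈ 525 (first crossover).

W6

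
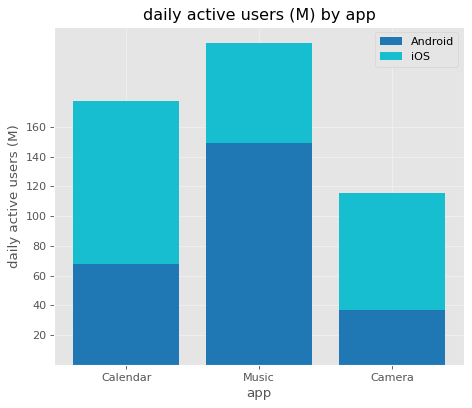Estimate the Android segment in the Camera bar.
Android top ≈ 40, bottom ≈ 0; segment ≈ 40.

≈ 40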